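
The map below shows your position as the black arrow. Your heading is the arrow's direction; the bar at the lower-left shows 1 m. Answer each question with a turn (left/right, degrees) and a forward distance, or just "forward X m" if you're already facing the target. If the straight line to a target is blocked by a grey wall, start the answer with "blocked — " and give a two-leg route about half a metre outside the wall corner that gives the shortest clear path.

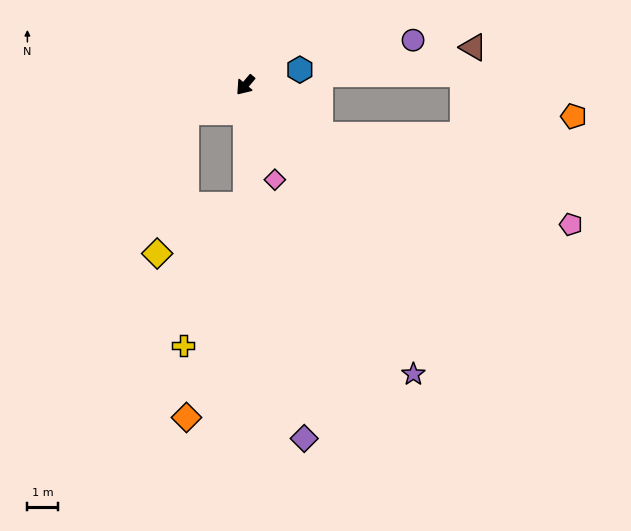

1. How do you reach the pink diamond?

turn left 58°, forward 3.2 m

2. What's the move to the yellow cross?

blocked — turn left 41°, forward 3.9 m, then turn right 25°, forward 5.0 m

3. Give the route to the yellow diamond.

blocked — turn right 25°, forward 2.1 m, then turn left 54°, forward 4.7 m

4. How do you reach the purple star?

turn left 70°, forward 10.9 m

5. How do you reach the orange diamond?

blocked — turn left 41°, forward 3.9 m, then turn right 16°, forward 7.2 m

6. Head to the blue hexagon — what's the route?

turn left 146°, forward 1.8 m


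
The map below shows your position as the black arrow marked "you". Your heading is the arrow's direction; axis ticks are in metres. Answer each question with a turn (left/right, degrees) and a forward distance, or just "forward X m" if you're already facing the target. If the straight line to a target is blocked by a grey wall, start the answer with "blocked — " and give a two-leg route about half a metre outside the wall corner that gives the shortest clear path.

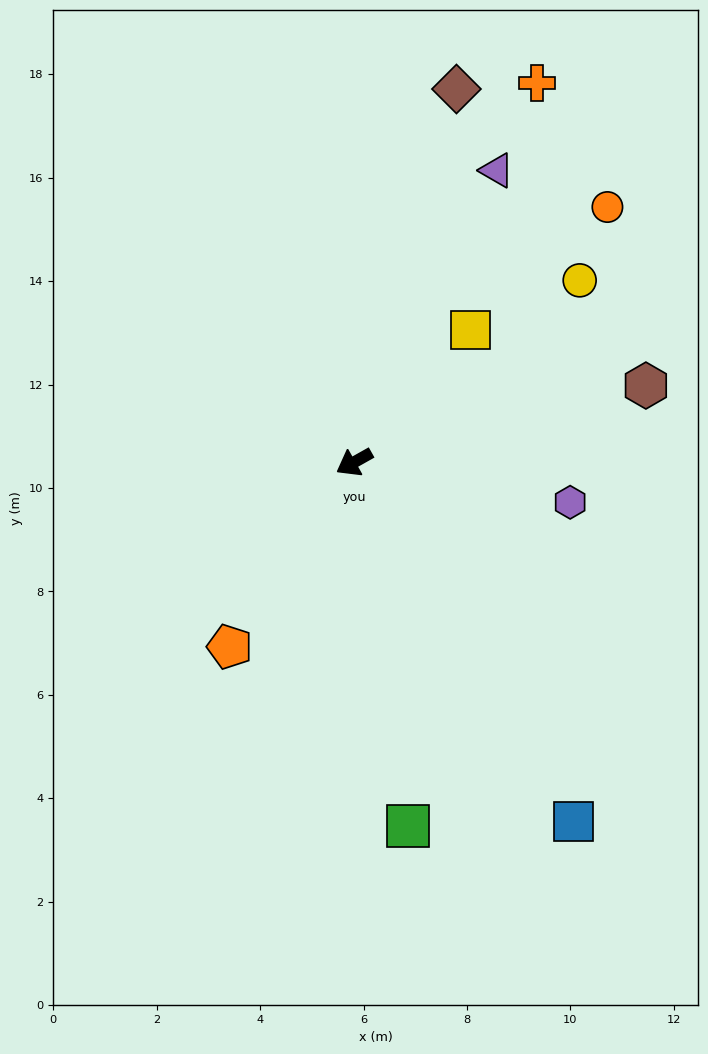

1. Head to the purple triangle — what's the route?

turn right 145°, forward 6.3 m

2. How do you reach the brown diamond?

turn right 135°, forward 7.5 m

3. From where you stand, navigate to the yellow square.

turn right 161°, forward 3.4 m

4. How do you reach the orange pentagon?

turn left 27°, forward 4.3 m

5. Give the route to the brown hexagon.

turn left 165°, forward 5.8 m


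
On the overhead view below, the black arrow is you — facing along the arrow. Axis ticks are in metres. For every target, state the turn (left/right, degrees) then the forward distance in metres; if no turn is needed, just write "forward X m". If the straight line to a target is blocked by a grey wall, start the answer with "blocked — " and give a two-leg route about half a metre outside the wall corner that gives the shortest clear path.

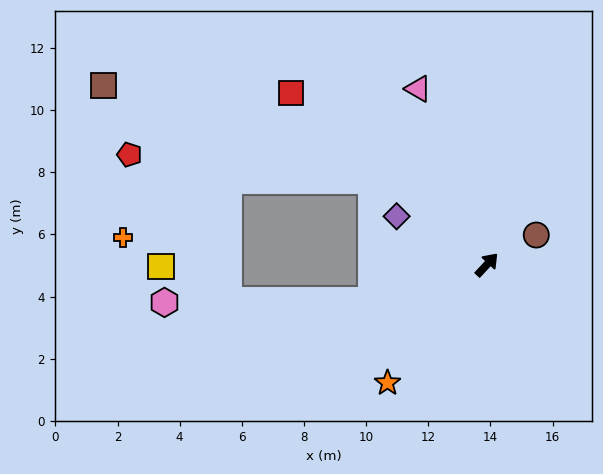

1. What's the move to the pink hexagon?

blocked — turn left 150°, forward 3.9 m, then turn right 16°, forward 6.7 m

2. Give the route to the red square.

turn left 92°, forward 8.4 m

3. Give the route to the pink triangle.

turn left 64°, forward 6.1 m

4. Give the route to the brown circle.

turn right 16°, forward 1.9 m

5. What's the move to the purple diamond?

turn left 105°, forward 3.3 m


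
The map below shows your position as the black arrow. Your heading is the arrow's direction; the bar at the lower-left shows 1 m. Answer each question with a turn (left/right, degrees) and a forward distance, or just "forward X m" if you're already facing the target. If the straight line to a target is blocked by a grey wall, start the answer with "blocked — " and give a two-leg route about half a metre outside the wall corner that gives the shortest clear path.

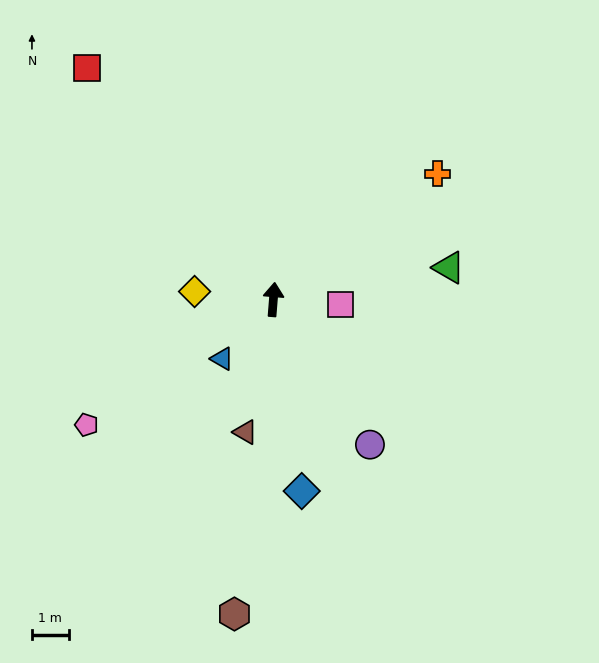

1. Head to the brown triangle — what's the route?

turn left 173°, forward 3.7 m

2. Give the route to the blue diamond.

turn right 167°, forward 5.3 m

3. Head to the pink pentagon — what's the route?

turn left 128°, forward 6.1 m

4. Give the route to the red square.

turn left 43°, forward 8.1 m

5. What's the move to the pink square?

turn right 90°, forward 1.8 m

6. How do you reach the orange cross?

turn right 48°, forward 5.6 m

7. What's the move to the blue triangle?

turn left 144°, forward 2.1 m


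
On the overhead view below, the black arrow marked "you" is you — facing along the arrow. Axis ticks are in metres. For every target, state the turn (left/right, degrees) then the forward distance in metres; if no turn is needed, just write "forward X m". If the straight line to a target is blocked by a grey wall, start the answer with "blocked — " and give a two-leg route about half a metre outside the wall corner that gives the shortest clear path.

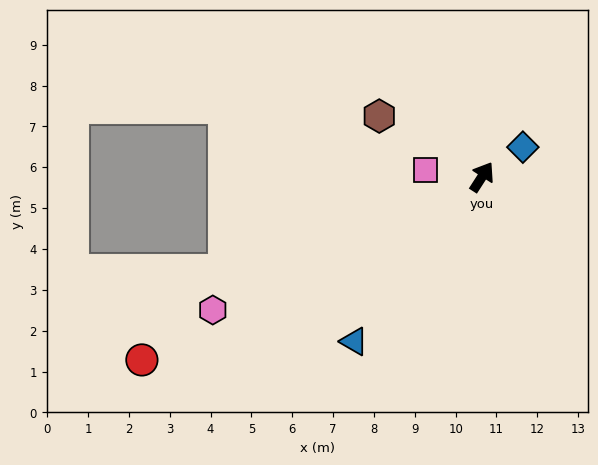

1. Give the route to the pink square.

turn left 116°, forward 1.4 m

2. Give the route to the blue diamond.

turn right 21°, forward 1.2 m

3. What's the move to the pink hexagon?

turn left 149°, forward 7.4 m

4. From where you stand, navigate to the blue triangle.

turn left 175°, forward 5.1 m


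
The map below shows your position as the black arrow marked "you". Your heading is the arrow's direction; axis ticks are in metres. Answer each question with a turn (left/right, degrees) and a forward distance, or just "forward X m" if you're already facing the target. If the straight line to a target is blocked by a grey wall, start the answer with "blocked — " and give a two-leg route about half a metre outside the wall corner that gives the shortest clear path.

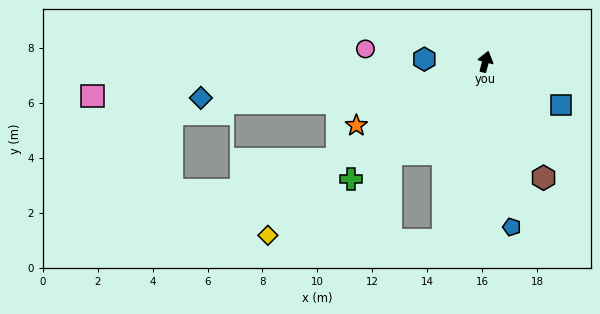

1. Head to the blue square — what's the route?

turn right 105°, forward 3.2 m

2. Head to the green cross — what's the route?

turn left 146°, forward 6.5 m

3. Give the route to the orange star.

turn left 131°, forward 5.2 m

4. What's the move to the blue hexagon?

turn left 103°, forward 2.2 m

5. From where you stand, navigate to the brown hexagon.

turn right 138°, forward 4.7 m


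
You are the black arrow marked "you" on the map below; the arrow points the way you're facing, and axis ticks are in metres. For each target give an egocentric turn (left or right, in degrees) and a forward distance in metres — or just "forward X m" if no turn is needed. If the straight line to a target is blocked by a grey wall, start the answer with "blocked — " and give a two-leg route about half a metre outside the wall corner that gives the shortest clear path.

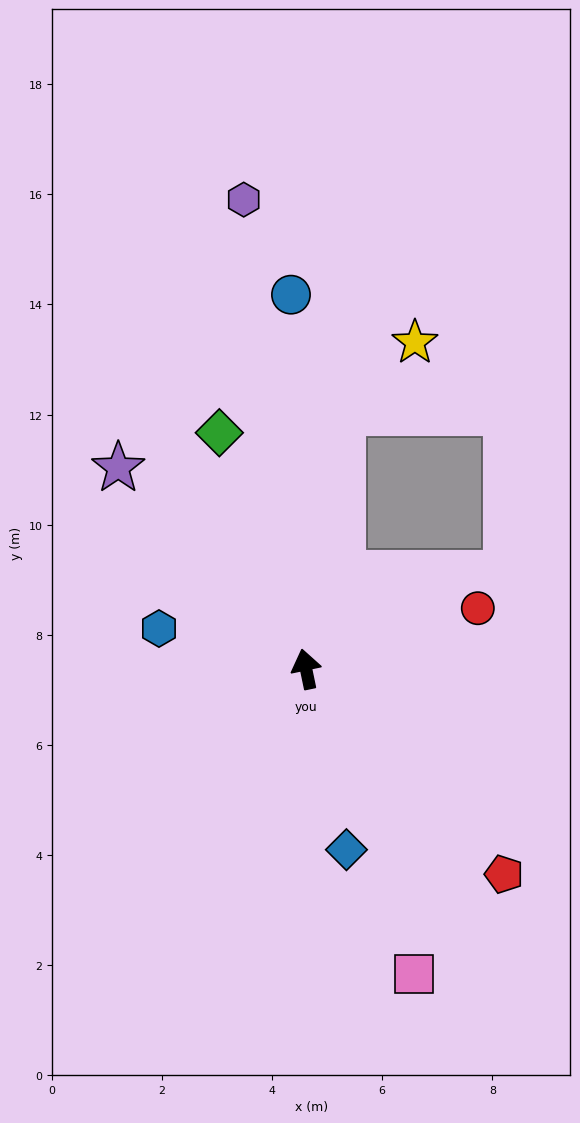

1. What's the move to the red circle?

turn right 82°, forward 3.3 m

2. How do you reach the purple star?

turn left 31°, forward 5.0 m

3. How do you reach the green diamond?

turn left 8°, forward 4.6 m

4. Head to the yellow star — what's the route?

blocked — turn right 20°, forward 4.7 m, then turn right 38°, forward 1.8 m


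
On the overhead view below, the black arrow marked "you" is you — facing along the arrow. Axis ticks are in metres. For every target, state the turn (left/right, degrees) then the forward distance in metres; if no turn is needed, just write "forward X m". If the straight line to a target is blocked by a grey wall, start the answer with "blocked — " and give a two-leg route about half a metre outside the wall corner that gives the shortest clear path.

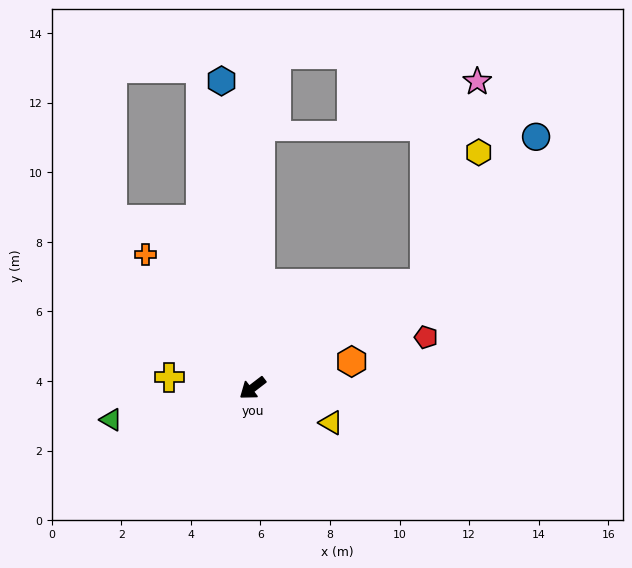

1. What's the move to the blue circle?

blocked — turn left 174°, forward 5.8 m, then turn left 21°, forward 5.3 m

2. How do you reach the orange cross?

turn right 89°, forward 4.9 m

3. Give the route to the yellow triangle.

turn left 119°, forward 2.5 m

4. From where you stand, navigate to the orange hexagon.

turn left 158°, forward 3.0 m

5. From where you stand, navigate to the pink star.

blocked — turn left 174°, forward 5.8 m, then turn left 44°, forward 6.0 m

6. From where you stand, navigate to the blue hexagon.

turn right 122°, forward 8.9 m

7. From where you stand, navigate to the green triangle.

turn right 25°, forward 4.2 m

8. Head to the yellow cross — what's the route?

turn right 45°, forward 2.4 m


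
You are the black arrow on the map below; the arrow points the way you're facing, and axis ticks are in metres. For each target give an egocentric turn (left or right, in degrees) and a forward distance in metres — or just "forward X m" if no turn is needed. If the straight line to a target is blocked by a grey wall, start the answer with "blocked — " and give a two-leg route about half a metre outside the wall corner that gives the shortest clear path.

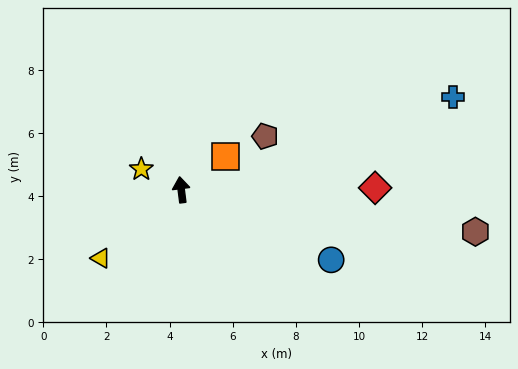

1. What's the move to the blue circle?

turn right 122°, forward 5.2 m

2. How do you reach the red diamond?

turn right 97°, forward 6.1 m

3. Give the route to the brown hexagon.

turn right 105°, forward 9.4 m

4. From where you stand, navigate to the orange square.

turn right 60°, forward 1.8 m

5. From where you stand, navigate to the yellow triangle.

turn left 123°, forward 3.3 m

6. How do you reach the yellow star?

turn left 56°, forward 1.4 m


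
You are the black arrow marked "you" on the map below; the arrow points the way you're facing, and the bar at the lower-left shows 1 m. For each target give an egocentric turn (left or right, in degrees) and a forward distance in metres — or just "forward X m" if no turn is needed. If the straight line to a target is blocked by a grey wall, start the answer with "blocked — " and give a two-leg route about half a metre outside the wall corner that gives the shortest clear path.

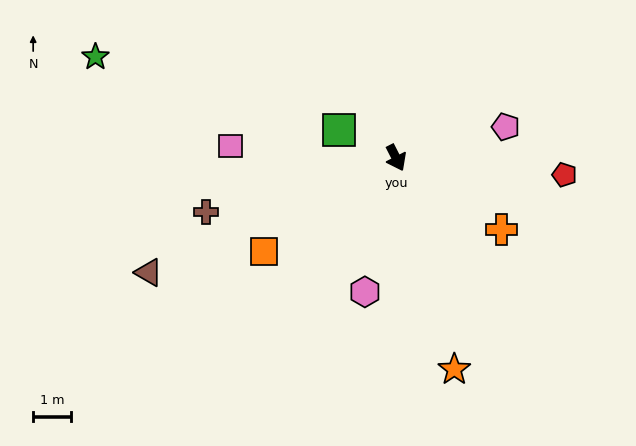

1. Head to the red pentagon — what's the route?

turn left 57°, forward 4.4 m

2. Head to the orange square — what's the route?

turn right 82°, forward 4.2 m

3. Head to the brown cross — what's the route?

turn right 101°, forward 5.2 m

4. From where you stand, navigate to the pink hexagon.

turn right 40°, forward 3.6 m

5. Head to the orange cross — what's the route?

turn left 29°, forward 3.3 m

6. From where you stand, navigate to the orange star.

turn right 12°, forward 5.7 m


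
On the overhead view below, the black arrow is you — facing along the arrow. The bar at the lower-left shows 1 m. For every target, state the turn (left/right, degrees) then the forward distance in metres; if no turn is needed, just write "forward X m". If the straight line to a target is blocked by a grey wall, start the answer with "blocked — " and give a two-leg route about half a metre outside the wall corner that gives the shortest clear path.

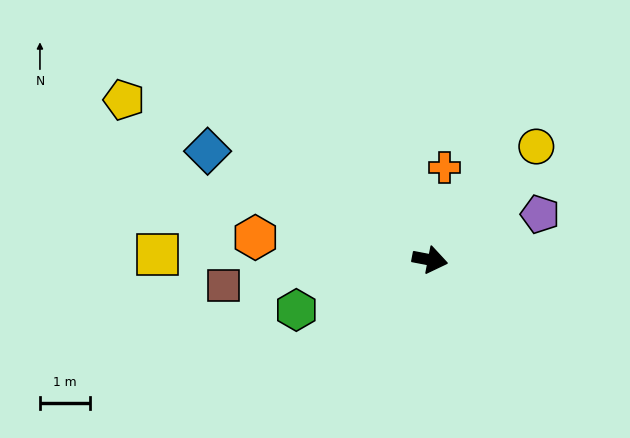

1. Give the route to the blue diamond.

turn left 165°, forward 4.9 m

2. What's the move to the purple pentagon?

turn left 33°, forward 2.4 m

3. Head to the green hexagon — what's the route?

turn right 149°, forward 2.8 m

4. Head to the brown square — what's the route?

turn right 162°, forward 4.1 m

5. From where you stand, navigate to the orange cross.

turn left 92°, forward 1.9 m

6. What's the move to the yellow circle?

turn left 58°, forward 3.1 m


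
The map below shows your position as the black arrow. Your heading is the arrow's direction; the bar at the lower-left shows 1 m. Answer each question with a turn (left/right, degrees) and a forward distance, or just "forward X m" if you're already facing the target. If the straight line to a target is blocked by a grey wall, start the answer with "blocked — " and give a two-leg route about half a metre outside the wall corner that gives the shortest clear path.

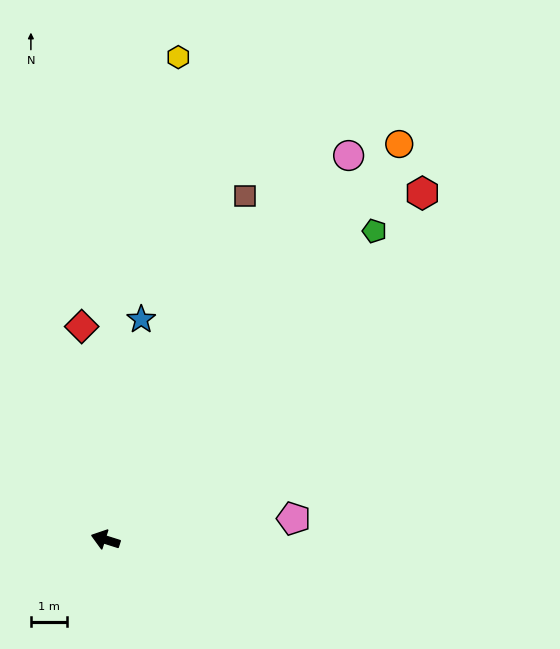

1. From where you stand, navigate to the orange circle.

turn right 109°, forward 13.6 m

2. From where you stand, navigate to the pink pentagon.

turn right 156°, forward 5.2 m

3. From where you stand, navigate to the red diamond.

turn right 66°, forward 5.9 m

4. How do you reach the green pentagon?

turn right 113°, forward 11.3 m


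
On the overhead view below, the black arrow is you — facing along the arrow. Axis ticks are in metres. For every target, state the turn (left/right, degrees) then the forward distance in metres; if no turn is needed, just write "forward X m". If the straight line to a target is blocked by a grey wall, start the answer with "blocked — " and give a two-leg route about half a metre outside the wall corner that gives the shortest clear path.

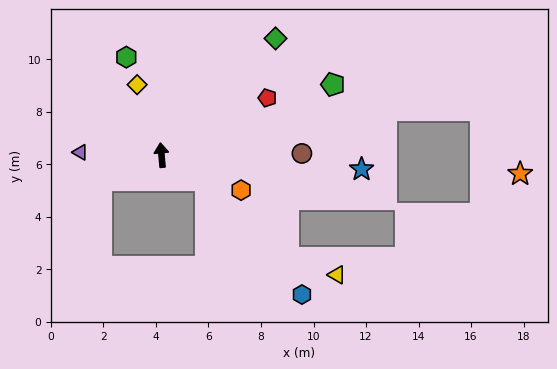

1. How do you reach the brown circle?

turn right 95°, forward 5.3 m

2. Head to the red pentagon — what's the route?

turn right 67°, forward 4.6 m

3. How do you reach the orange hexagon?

turn right 119°, forward 3.3 m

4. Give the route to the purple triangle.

turn left 83°, forward 3.1 m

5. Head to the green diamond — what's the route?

turn right 50°, forward 6.2 m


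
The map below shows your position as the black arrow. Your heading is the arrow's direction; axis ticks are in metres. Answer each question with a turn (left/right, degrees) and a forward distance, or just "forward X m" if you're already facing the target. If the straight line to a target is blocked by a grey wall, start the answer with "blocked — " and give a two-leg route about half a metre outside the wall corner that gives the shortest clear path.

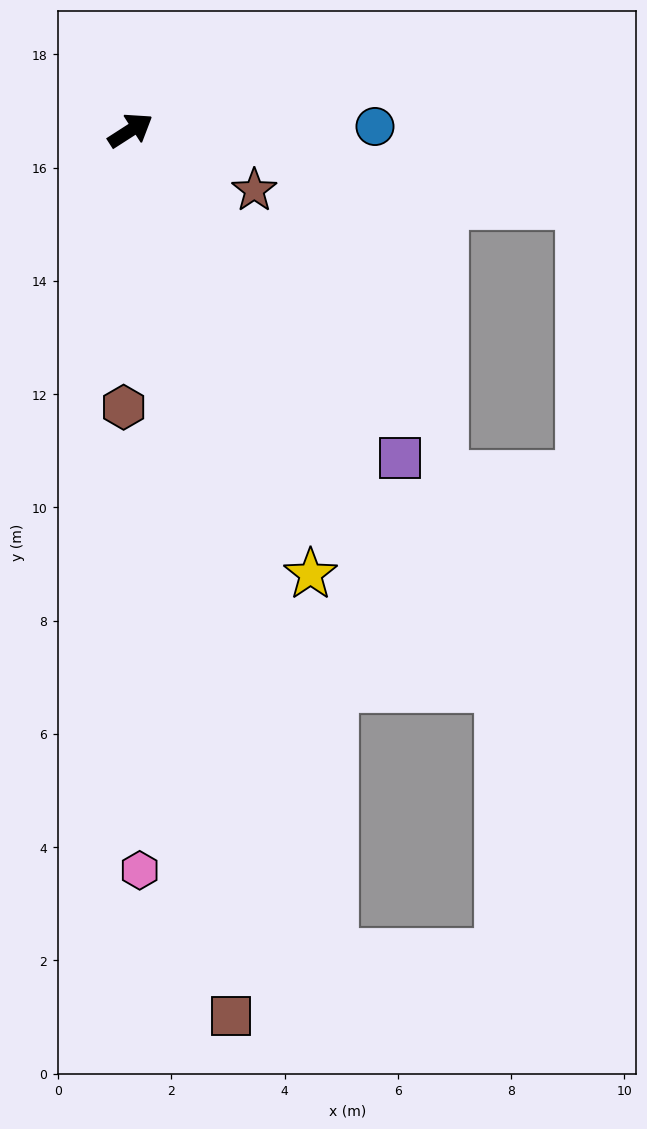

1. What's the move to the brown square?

turn right 116°, forward 15.7 m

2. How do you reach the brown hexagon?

turn right 124°, forward 4.9 m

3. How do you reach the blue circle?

turn right 32°, forward 4.3 m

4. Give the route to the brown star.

turn right 59°, forward 2.4 m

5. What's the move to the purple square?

turn right 83°, forward 7.5 m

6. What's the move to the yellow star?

turn right 101°, forward 8.5 m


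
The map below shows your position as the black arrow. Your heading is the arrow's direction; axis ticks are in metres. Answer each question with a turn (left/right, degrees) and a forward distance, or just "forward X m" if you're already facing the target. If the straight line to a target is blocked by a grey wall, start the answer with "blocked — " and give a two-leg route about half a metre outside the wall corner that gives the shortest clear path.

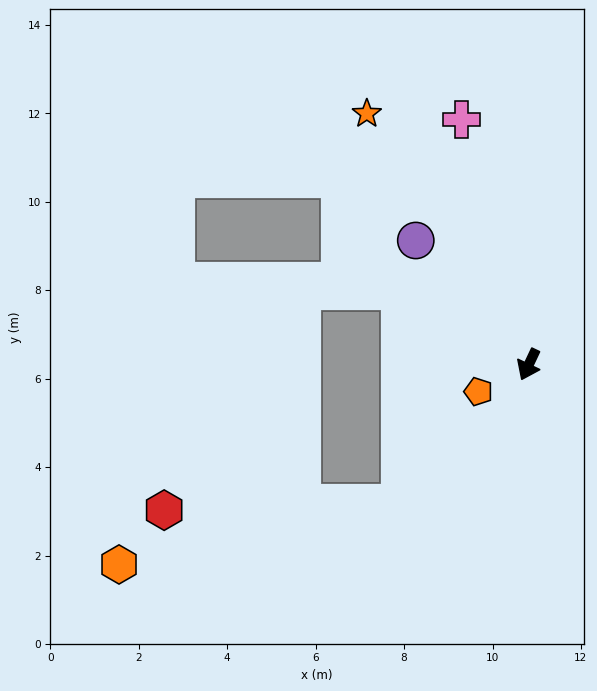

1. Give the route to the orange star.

turn right 122°, forward 6.8 m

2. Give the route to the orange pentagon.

turn right 37°, forward 1.3 m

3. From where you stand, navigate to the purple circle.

turn right 112°, forward 3.8 m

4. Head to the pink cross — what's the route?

turn right 139°, forward 5.7 m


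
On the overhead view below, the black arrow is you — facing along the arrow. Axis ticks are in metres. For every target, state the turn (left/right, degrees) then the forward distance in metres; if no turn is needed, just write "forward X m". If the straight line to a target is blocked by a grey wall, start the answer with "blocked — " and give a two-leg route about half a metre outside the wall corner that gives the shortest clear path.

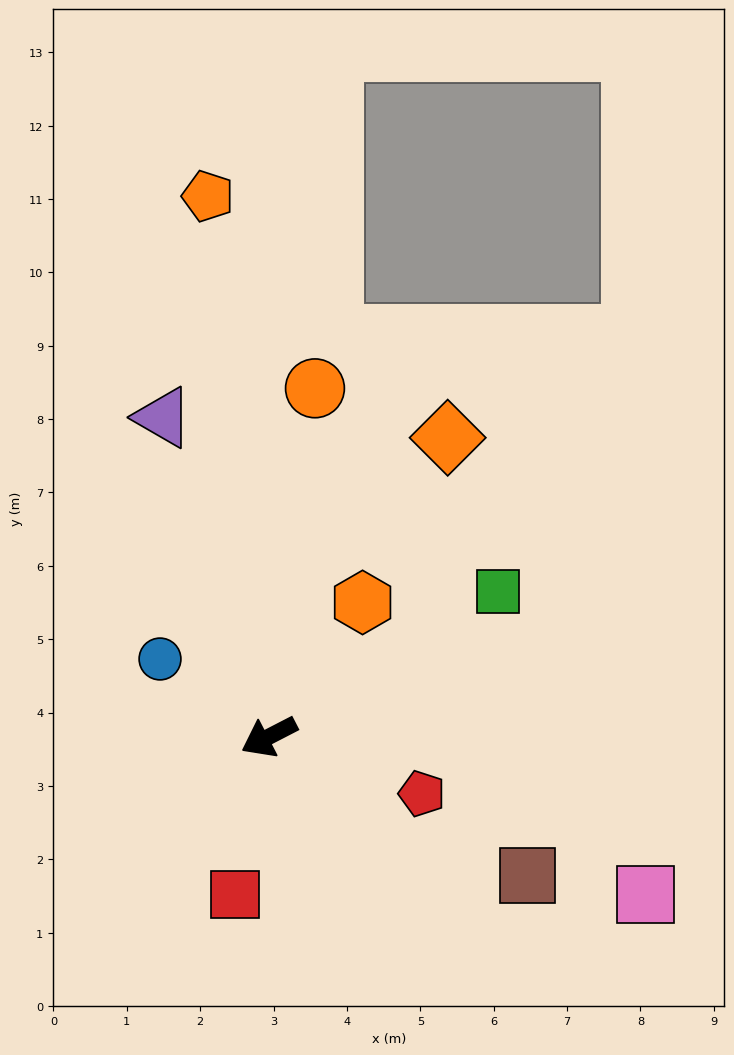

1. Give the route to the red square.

turn left 51°, forward 2.2 m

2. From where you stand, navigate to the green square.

turn right 175°, forward 3.7 m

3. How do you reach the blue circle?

turn right 63°, forward 1.8 m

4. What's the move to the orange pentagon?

turn right 111°, forward 7.4 m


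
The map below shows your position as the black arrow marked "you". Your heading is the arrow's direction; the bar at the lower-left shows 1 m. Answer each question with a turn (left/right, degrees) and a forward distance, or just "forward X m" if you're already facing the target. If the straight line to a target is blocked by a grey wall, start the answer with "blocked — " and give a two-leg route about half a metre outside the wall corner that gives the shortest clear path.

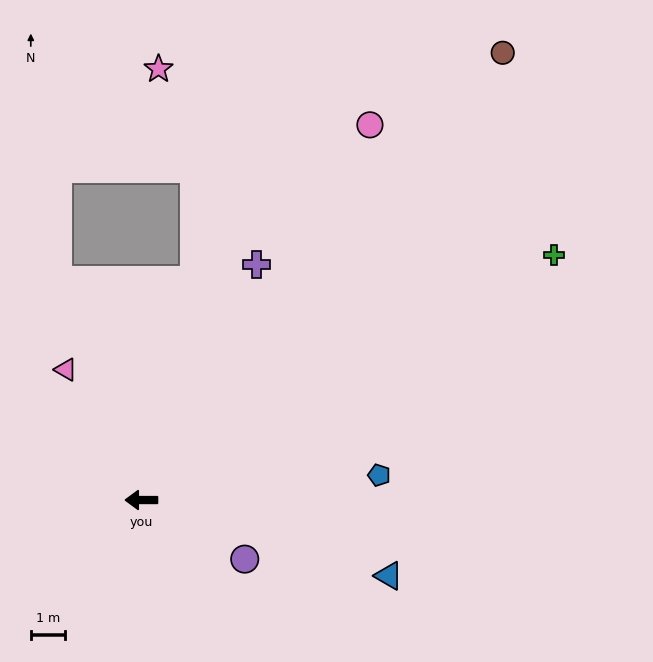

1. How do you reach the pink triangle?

turn right 60°, forward 4.4 m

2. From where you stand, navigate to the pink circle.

turn right 121°, forward 12.7 m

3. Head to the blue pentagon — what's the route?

turn right 174°, forward 6.9 m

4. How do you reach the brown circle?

turn right 129°, forward 16.7 m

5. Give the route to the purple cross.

turn right 116°, forward 7.6 m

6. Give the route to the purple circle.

turn left 150°, forward 3.5 m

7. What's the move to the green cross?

turn right 149°, forward 13.9 m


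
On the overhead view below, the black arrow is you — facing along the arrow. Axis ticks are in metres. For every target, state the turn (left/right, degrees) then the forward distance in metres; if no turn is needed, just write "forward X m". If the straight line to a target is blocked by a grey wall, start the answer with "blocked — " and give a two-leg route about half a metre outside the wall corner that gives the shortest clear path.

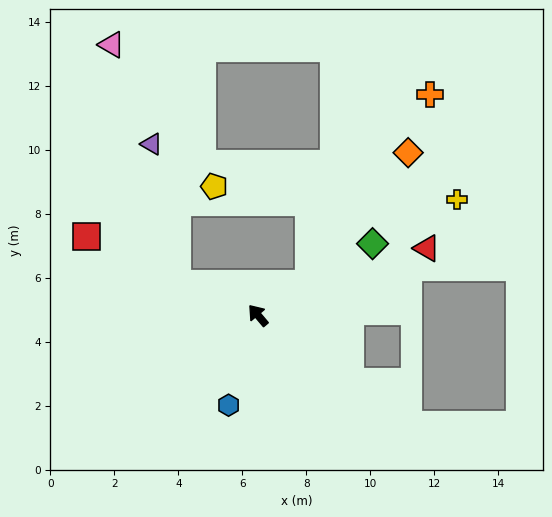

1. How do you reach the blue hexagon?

turn left 122°, forward 3.0 m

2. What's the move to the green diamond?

turn right 98°, forward 4.2 m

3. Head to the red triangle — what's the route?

turn right 109°, forward 5.7 m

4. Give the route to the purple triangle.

blocked — turn left 28°, forward 2.7 m, then turn right 58°, forward 4.4 m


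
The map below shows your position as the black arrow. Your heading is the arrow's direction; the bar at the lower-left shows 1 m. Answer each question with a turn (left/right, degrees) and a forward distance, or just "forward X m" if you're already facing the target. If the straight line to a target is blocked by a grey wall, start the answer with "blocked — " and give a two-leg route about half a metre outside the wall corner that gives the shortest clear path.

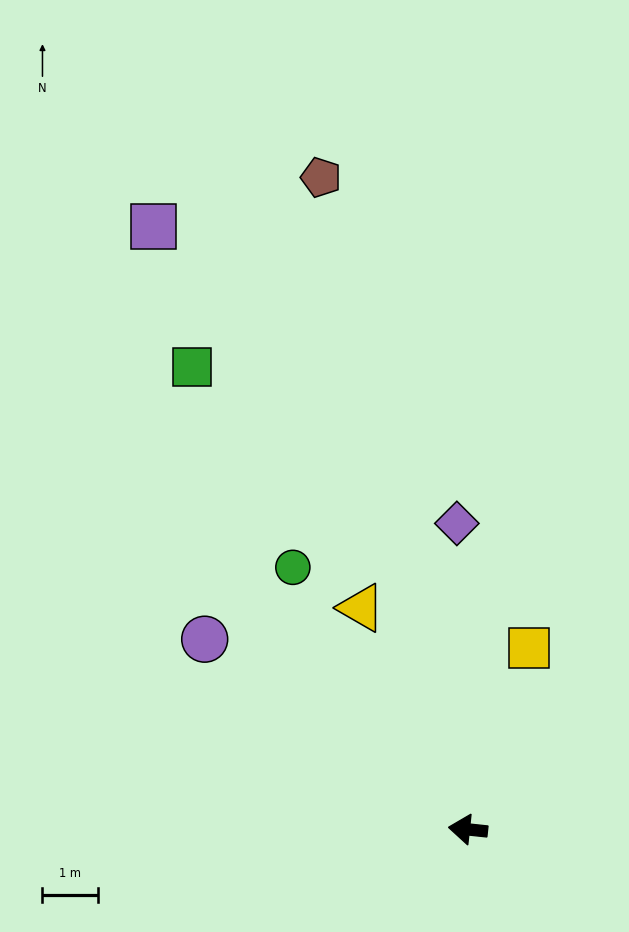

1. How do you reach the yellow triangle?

turn right 58°, forward 4.4 m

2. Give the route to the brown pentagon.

turn right 71°, forward 12.1 m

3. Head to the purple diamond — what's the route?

turn right 82°, forward 5.5 m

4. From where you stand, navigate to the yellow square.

turn right 102°, forward 3.5 m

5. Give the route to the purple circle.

turn right 30°, forward 5.9 m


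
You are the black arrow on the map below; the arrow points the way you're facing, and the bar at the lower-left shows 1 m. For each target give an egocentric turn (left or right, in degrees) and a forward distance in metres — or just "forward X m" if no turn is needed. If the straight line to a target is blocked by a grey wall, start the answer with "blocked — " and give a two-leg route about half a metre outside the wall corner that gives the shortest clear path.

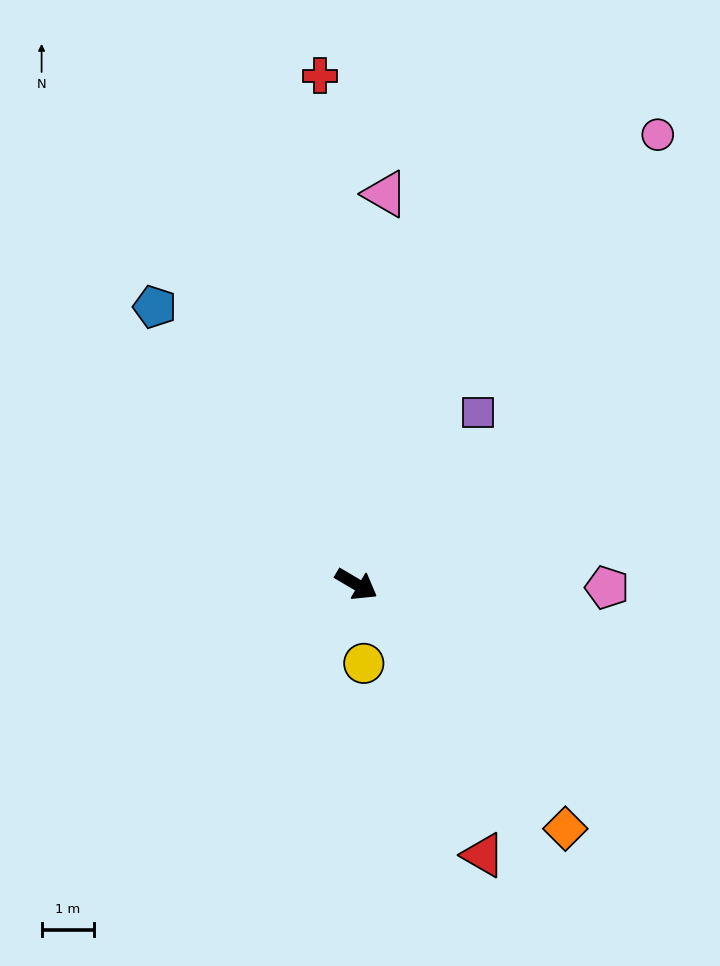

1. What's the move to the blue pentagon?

turn left 157°, forward 6.6 m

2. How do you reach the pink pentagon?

turn left 30°, forward 4.8 m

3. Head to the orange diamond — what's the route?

turn right 19°, forward 6.2 m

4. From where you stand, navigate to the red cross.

turn left 125°, forward 9.8 m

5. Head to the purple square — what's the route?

turn left 85°, forward 4.0 m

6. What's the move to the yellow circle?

turn right 54°, forward 1.5 m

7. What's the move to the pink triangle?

turn left 116°, forward 7.5 m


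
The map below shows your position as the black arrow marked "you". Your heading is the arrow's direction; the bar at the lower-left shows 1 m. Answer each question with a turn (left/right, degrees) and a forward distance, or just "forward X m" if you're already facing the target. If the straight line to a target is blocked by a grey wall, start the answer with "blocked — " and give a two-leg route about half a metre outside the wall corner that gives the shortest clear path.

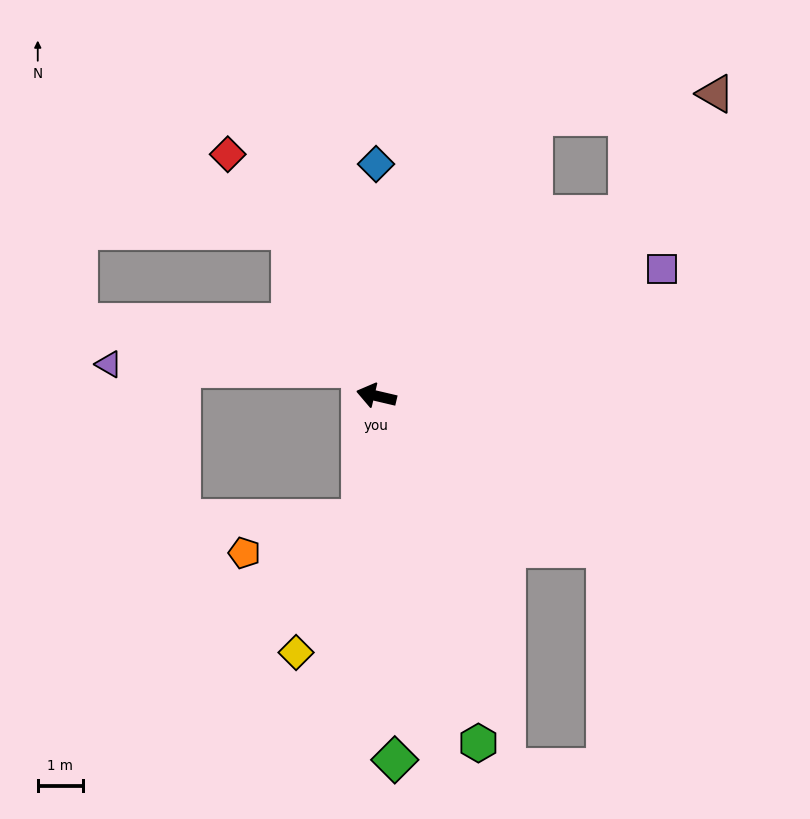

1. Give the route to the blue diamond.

turn right 77°, forward 5.2 m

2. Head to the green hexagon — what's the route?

turn left 120°, forward 8.1 m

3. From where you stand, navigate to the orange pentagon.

blocked — turn left 96°, forward 2.8 m, then turn right 66°, forward 2.7 m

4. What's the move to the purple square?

turn right 143°, forward 7.0 m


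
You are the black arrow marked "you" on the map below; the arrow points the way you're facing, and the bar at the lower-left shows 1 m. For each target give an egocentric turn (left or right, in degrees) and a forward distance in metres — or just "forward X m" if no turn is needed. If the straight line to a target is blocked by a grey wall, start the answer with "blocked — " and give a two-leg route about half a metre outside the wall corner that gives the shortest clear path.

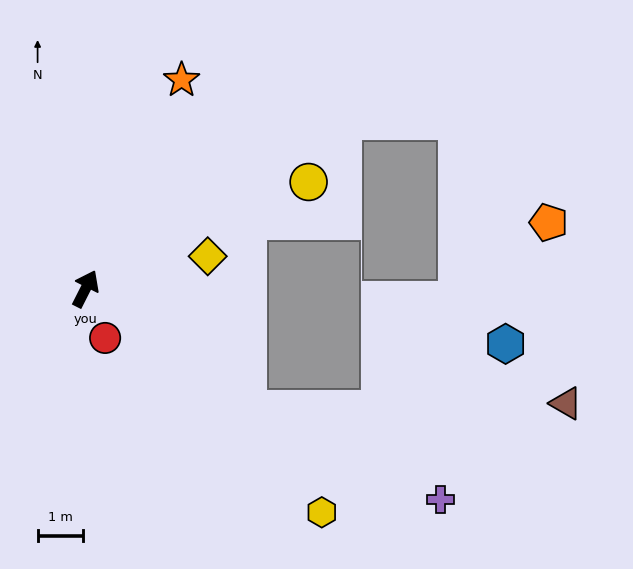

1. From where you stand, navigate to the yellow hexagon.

turn right 107°, forward 7.2 m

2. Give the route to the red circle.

turn right 132°, forward 1.2 m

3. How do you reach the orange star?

turn left 2°, forward 5.1 m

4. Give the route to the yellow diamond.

turn right 48°, forward 2.8 m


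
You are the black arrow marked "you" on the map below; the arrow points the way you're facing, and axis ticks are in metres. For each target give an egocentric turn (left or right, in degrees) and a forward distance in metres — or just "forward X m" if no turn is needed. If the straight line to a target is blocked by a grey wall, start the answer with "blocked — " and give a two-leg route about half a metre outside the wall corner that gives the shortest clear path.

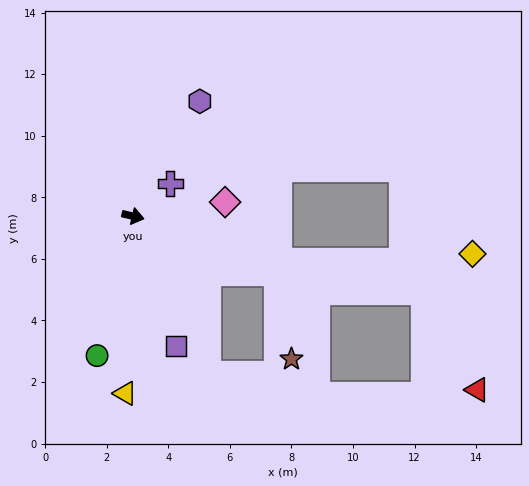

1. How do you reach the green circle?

turn right 91°, forward 4.7 m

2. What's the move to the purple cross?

turn left 55°, forward 1.6 m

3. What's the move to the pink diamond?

turn left 22°, forward 3.0 m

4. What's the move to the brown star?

blocked — turn right 8°, forward 5.0 m, then turn right 59°, forward 2.8 m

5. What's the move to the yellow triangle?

turn right 79°, forward 5.8 m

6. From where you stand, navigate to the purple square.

turn right 58°, forward 4.5 m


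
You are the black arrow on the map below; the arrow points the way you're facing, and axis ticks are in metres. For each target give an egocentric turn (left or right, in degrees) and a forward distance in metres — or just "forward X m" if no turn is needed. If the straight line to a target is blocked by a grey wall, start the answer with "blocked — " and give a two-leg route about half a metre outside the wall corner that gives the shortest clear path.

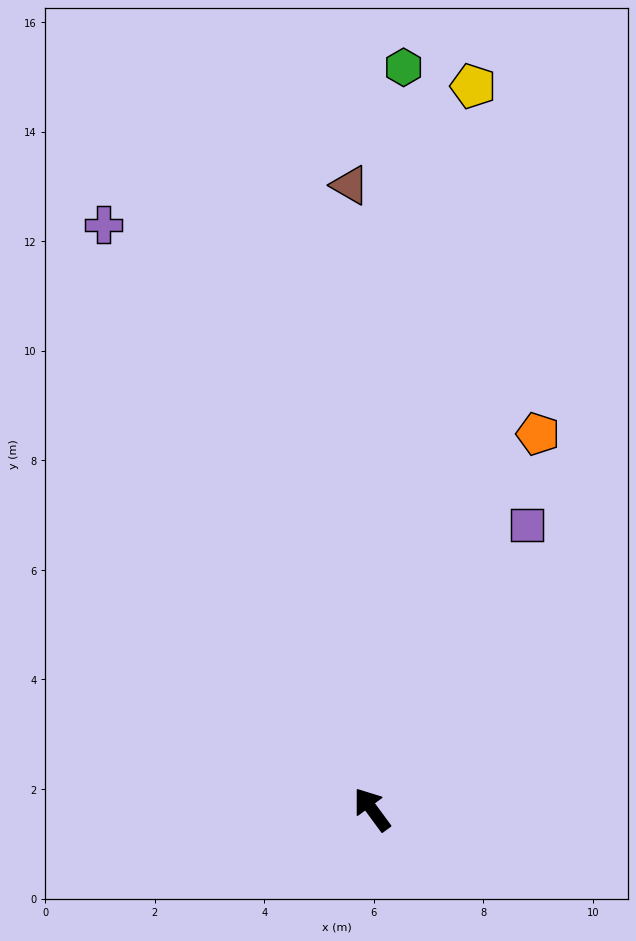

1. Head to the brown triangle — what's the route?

turn right 34°, forward 11.4 m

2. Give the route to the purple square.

turn right 65°, forward 5.9 m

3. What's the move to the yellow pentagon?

turn right 44°, forward 13.3 m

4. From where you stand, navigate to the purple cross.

turn right 12°, forward 11.7 m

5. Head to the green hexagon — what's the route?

turn right 39°, forward 13.6 m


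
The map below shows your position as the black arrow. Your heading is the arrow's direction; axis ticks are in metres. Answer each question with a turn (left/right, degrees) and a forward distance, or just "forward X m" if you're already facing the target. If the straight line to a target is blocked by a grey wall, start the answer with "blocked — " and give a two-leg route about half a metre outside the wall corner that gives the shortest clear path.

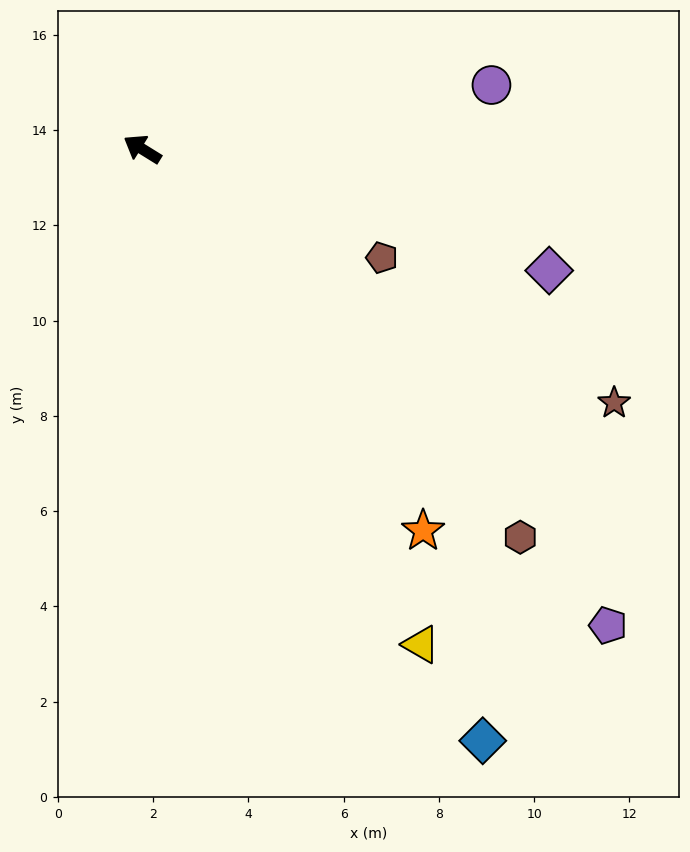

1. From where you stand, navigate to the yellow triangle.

turn left 151°, forward 11.9 m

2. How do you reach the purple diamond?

turn right 165°, forward 8.9 m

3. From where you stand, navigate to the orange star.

turn left 158°, forward 9.9 m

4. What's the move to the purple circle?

turn right 138°, forward 7.5 m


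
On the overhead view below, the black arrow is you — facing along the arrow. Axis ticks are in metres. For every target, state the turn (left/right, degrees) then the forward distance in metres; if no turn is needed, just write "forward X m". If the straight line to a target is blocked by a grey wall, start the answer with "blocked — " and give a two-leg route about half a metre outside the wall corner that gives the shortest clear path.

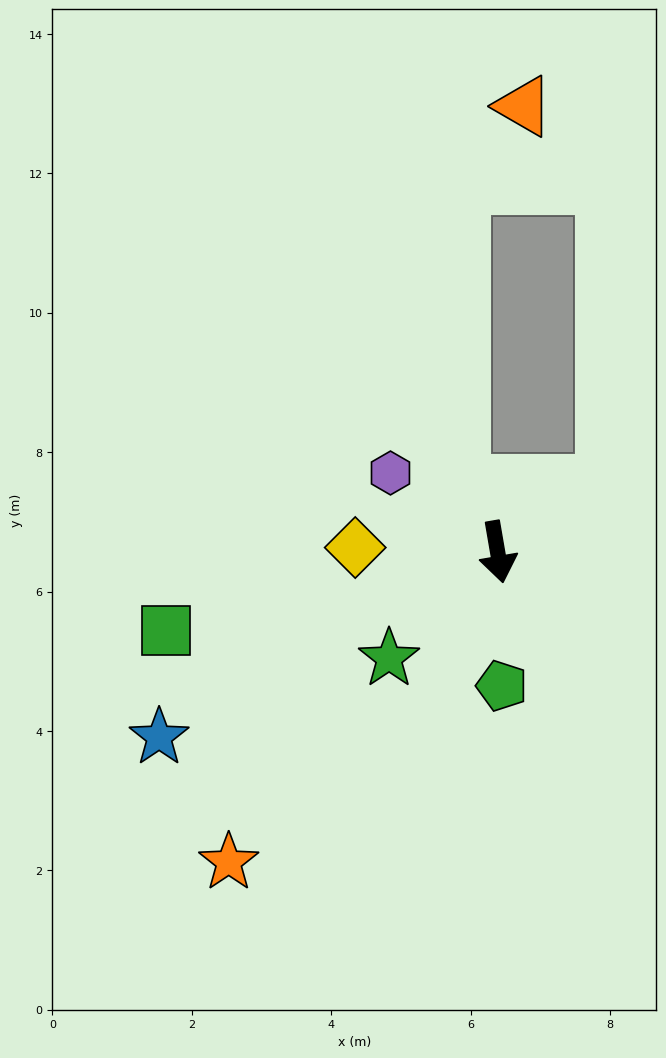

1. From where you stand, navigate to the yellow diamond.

turn right 102°, forward 2.0 m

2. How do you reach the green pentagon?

turn right 8°, forward 1.9 m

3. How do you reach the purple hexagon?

turn right 136°, forward 1.9 m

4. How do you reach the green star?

turn right 55°, forward 2.2 m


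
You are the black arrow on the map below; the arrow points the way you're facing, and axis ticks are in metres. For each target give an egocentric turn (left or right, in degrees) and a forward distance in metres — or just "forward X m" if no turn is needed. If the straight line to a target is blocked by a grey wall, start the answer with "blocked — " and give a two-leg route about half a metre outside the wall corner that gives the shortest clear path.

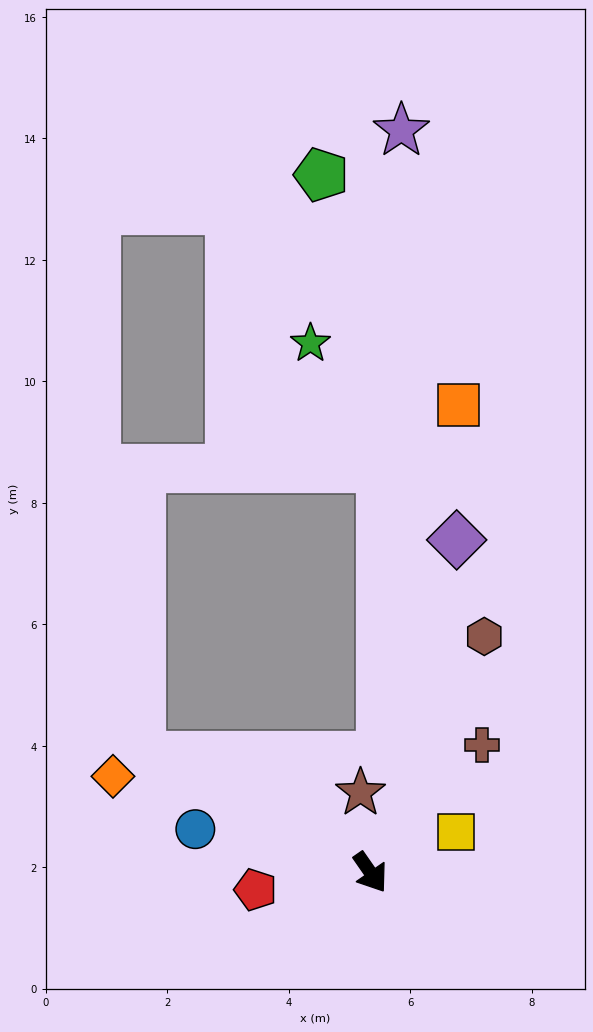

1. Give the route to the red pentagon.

turn right 116°, forward 1.9 m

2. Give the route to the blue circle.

turn right 139°, forward 3.0 m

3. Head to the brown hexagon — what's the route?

turn left 119°, forward 4.3 m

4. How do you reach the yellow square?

turn left 81°, forward 1.6 m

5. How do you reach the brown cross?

turn left 104°, forward 2.8 m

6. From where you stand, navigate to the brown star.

turn left 152°, forward 1.3 m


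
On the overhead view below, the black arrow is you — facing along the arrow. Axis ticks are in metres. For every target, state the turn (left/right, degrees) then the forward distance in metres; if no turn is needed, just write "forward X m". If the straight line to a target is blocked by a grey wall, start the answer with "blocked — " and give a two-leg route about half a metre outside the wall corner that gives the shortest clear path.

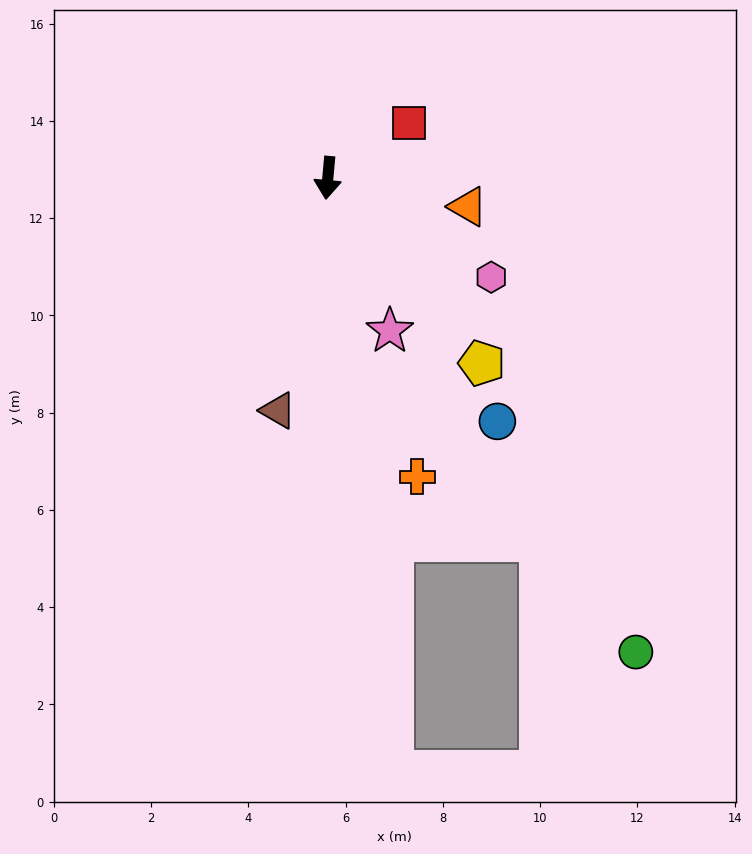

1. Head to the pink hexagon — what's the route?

turn left 64°, forward 3.9 m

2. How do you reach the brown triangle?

turn right 7°, forward 4.9 m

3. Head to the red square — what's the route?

turn left 129°, forward 2.0 m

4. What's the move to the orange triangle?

turn left 84°, forward 2.9 m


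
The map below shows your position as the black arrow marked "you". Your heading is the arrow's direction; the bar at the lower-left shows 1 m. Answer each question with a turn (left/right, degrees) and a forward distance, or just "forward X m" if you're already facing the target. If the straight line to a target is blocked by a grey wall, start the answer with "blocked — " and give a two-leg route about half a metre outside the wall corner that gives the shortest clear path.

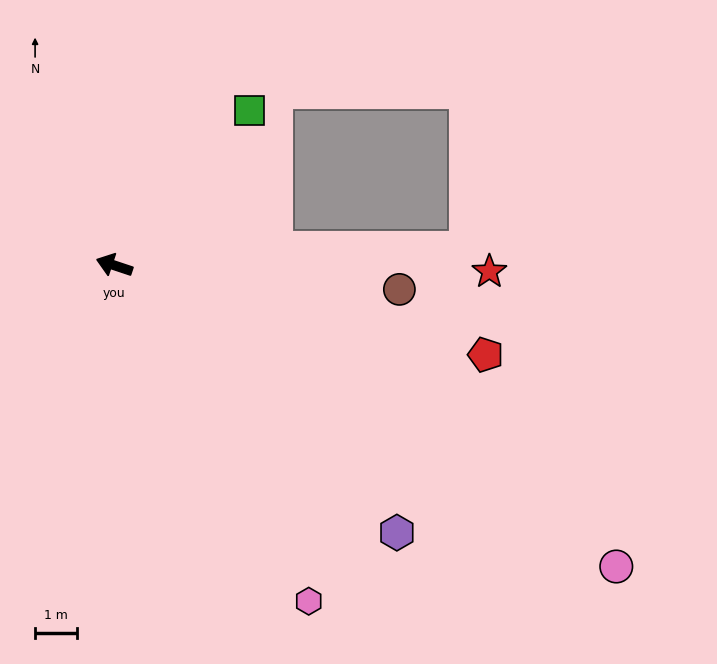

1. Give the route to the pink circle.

turn left 167°, forward 14.0 m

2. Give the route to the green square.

turn right 113°, forward 4.9 m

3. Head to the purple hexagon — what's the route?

turn left 155°, forward 9.3 m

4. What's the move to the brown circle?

turn right 166°, forward 6.8 m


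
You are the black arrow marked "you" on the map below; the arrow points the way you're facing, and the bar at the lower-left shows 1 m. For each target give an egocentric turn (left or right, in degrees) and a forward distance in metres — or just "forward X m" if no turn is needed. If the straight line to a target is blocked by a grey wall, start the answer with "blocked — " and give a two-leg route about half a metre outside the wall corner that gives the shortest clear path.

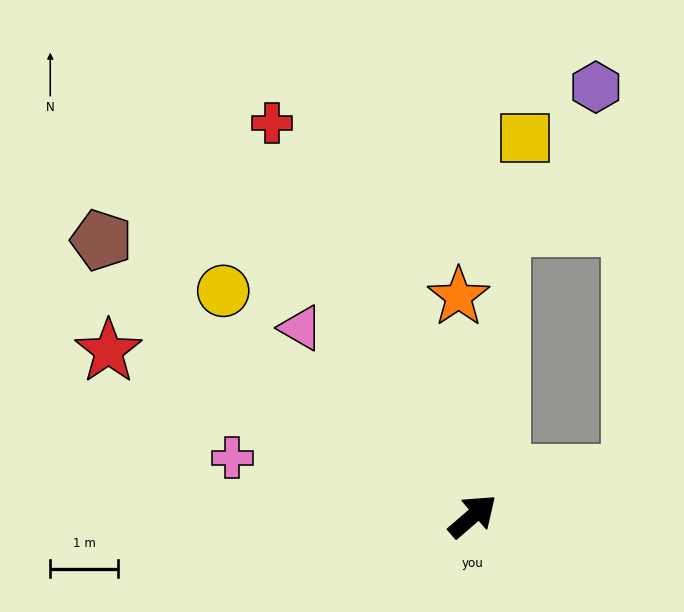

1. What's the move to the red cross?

turn left 76°, forward 6.5 m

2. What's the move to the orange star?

turn left 53°, forward 3.2 m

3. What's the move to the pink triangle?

turn left 92°, forward 3.7 m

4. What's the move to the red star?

turn left 115°, forward 5.9 m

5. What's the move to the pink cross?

turn left 126°, forward 3.6 m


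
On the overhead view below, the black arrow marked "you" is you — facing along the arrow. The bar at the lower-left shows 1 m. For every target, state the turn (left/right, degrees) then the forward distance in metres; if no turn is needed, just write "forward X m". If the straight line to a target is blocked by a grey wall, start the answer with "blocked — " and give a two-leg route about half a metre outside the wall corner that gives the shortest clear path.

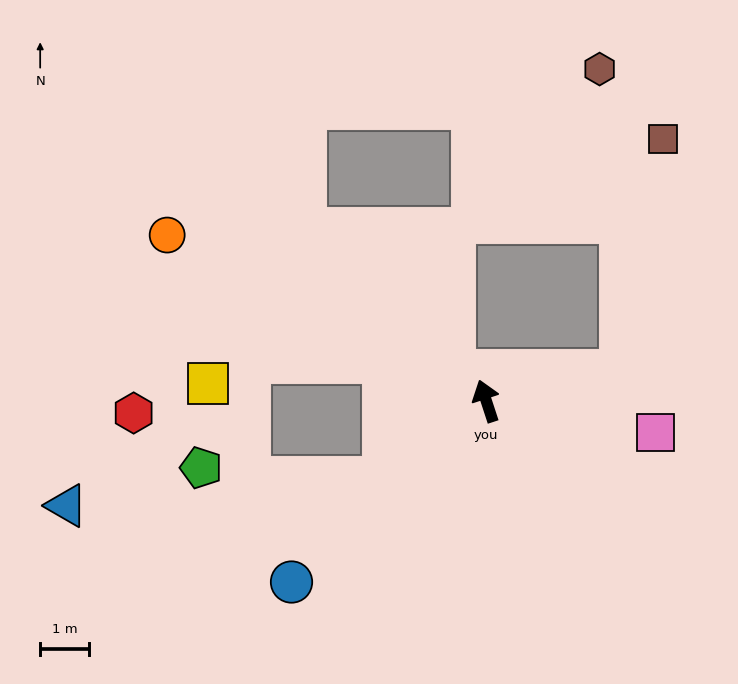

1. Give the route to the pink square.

turn right 119°, forward 3.5 m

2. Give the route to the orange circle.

turn left 44°, forward 7.3 m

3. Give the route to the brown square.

blocked — turn right 95°, forward 2.8 m, then turn left 66°, forward 4.8 m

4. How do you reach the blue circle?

turn left 115°, forward 5.4 m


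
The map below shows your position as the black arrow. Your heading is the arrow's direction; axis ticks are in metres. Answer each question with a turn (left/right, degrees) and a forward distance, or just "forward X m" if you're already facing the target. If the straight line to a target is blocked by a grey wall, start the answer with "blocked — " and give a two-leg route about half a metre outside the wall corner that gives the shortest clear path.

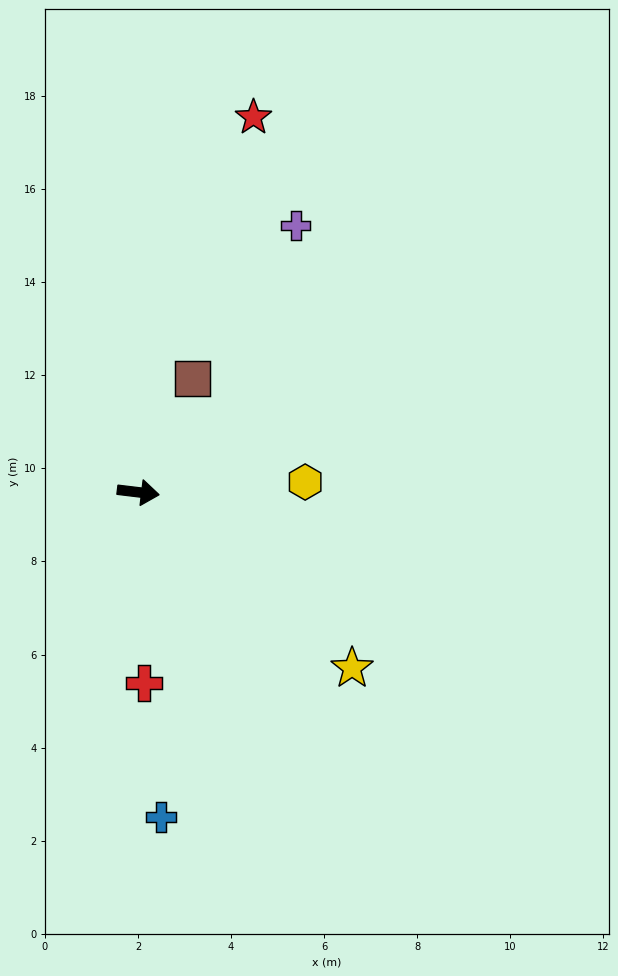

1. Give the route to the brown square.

turn left 71°, forward 2.7 m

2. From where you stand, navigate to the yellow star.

turn right 33°, forward 6.0 m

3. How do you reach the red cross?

turn right 81°, forward 4.1 m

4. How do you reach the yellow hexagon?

turn left 10°, forward 3.6 m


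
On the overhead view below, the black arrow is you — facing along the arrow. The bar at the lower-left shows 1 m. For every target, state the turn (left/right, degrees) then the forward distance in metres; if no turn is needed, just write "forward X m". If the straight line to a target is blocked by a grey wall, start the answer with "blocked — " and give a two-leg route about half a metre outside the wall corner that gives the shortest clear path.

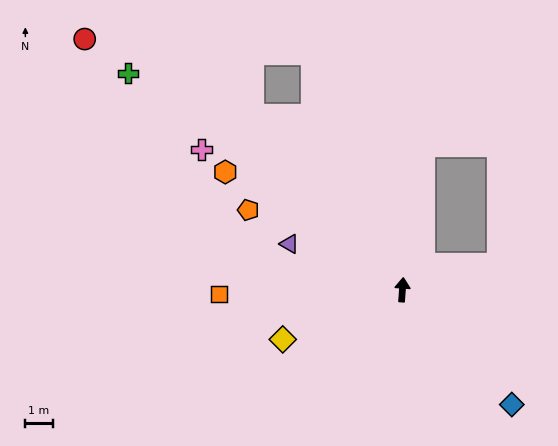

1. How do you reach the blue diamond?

turn right 132°, forward 5.8 m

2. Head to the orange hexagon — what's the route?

turn left 61°, forward 7.7 m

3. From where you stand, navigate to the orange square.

turn left 95°, forward 6.7 m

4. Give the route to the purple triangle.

turn left 72°, forward 4.4 m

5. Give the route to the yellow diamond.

turn left 117°, forward 4.7 m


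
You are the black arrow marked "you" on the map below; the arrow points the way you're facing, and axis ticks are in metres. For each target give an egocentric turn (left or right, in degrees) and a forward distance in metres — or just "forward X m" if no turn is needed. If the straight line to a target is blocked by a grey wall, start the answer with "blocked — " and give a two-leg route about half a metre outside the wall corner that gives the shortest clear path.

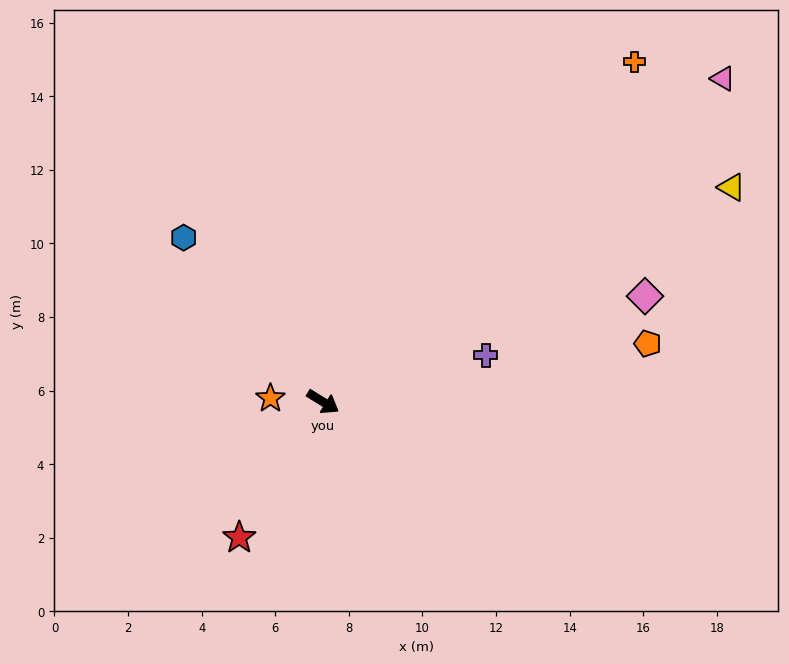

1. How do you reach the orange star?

turn right 152°, forward 1.4 m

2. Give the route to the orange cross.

turn left 79°, forward 12.5 m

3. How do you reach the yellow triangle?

turn left 59°, forward 12.5 m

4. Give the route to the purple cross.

turn left 48°, forward 4.6 m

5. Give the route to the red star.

turn right 90°, forward 4.3 m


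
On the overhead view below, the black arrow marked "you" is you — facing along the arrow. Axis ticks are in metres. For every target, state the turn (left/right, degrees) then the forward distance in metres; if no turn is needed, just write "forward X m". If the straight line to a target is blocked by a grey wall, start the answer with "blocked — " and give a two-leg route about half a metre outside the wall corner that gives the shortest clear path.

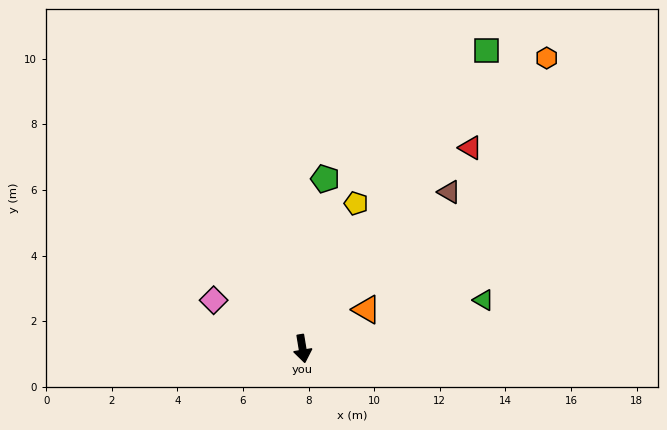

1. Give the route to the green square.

turn left 139°, forward 10.7 m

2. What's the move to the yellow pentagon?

turn left 150°, forward 4.7 m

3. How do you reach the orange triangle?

turn left 112°, forward 2.3 m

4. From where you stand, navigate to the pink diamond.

turn right 128°, forward 3.1 m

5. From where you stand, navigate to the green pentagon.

turn left 163°, forward 5.2 m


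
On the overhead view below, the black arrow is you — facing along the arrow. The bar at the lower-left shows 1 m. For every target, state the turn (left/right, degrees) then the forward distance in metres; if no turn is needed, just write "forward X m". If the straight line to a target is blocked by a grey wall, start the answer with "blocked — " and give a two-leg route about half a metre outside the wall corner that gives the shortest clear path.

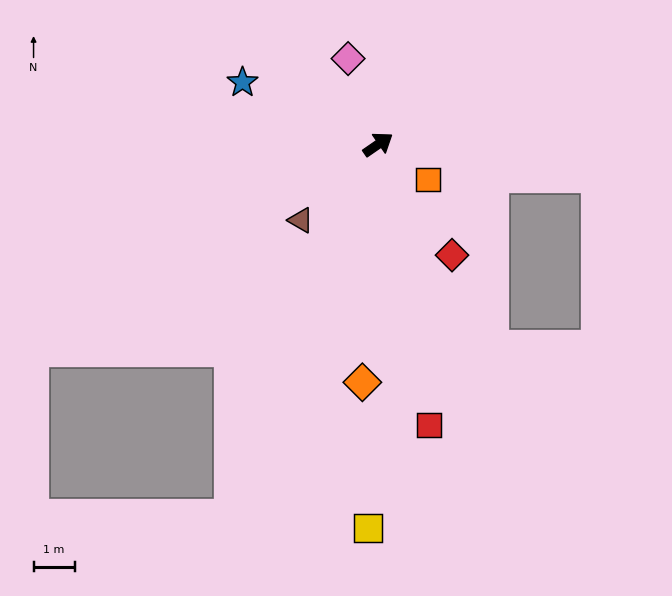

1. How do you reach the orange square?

turn right 70°, forward 1.5 m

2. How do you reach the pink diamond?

turn left 75°, forward 2.2 m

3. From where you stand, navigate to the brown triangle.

turn right 170°, forward 2.6 m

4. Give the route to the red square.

turn right 114°, forward 7.0 m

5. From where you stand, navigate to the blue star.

turn left 121°, forward 3.6 m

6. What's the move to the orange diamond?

turn right 128°, forward 5.8 m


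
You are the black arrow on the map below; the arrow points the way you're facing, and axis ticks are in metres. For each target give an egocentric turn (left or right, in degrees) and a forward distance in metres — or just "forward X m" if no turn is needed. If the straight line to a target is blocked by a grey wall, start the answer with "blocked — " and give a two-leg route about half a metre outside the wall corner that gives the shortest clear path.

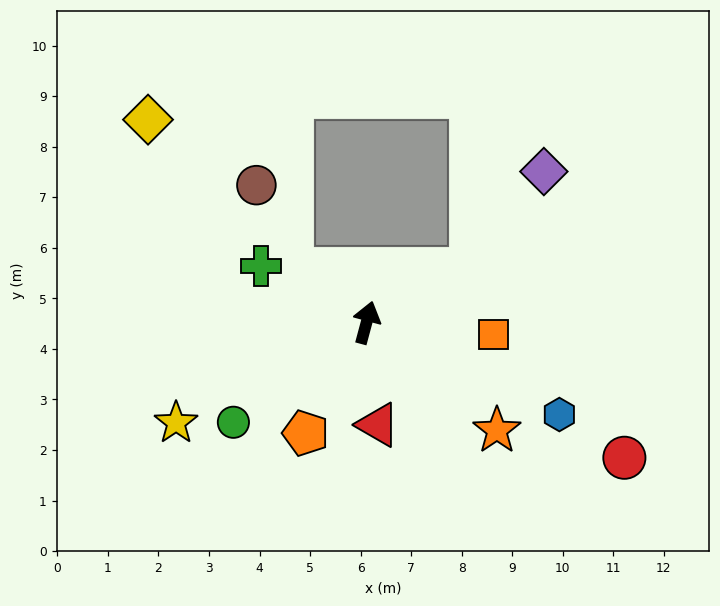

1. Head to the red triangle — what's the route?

turn right 159°, forward 2.0 m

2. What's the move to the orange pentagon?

turn left 166°, forward 2.5 m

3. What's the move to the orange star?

turn right 115°, forward 3.3 m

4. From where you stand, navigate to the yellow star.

turn left 133°, forward 4.3 m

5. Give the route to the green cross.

turn left 77°, forward 2.4 m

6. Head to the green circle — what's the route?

turn left 142°, forward 3.3 m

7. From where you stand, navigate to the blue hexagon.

turn right 100°, forward 4.2 m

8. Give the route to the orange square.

turn right 80°, forward 2.5 m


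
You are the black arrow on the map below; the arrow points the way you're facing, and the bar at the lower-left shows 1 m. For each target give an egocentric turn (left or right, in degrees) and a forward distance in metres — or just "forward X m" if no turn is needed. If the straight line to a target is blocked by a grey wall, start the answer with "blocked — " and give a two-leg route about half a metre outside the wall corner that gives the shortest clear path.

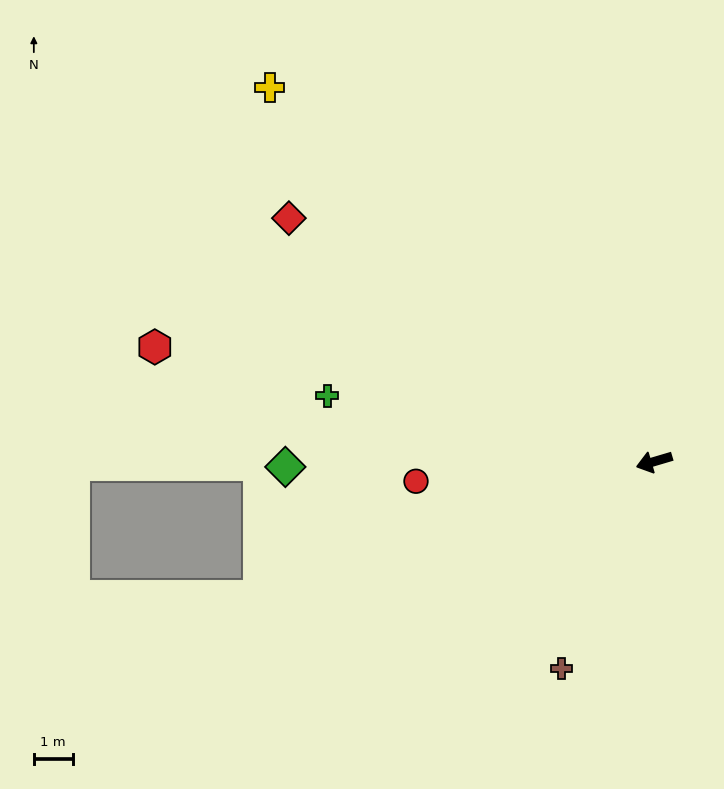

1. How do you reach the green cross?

turn right 28°, forward 8.6 m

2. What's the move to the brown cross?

turn left 49°, forward 5.8 m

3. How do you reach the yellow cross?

turn right 61°, forward 13.8 m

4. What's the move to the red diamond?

turn right 50°, forward 11.3 m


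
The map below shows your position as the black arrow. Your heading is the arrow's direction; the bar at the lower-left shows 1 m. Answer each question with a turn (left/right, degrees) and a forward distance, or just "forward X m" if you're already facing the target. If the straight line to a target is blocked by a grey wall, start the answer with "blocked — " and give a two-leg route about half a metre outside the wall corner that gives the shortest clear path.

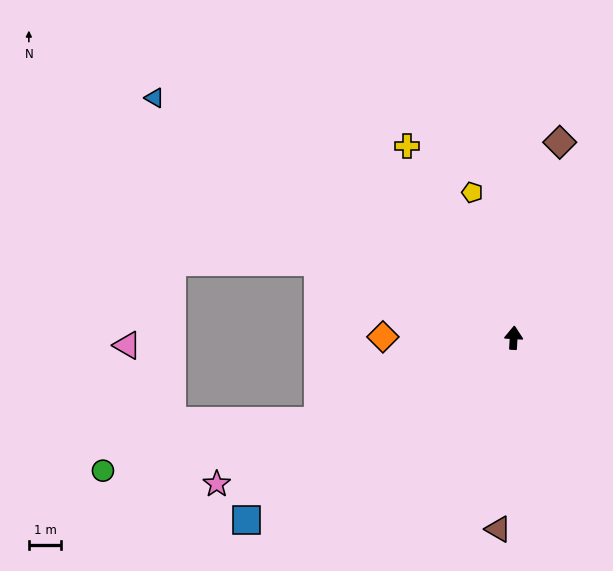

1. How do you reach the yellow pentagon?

turn left 19°, forward 4.7 m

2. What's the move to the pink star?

turn left 120°, forward 10.2 m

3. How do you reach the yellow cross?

turn left 32°, forward 6.8 m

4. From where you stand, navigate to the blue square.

turn left 128°, forward 10.0 m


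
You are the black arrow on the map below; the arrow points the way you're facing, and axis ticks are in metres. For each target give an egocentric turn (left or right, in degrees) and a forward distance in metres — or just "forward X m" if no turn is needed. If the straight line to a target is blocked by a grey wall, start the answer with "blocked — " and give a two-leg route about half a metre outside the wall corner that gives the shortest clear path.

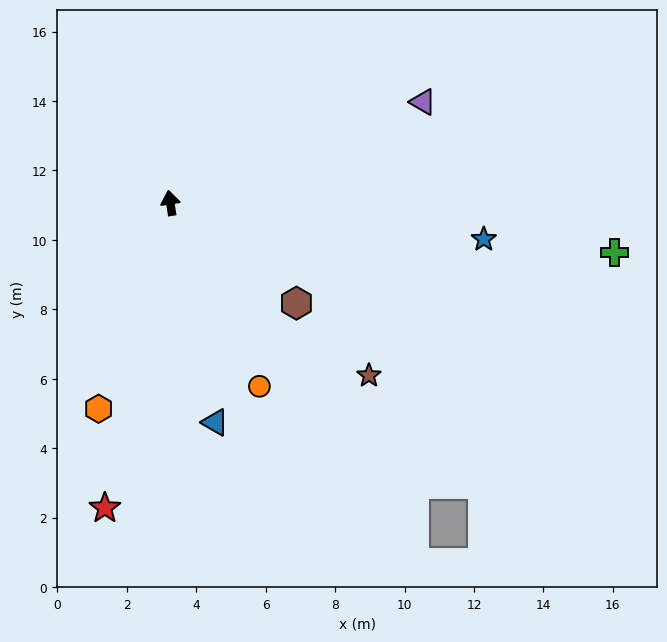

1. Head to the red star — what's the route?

turn left 159°, forward 9.0 m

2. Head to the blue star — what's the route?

turn right 105°, forward 9.1 m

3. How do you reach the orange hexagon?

turn left 152°, forward 6.3 m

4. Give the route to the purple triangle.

turn right 77°, forward 7.8 m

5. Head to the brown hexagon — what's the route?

turn right 137°, forward 4.6 m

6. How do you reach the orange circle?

turn right 163°, forward 5.9 m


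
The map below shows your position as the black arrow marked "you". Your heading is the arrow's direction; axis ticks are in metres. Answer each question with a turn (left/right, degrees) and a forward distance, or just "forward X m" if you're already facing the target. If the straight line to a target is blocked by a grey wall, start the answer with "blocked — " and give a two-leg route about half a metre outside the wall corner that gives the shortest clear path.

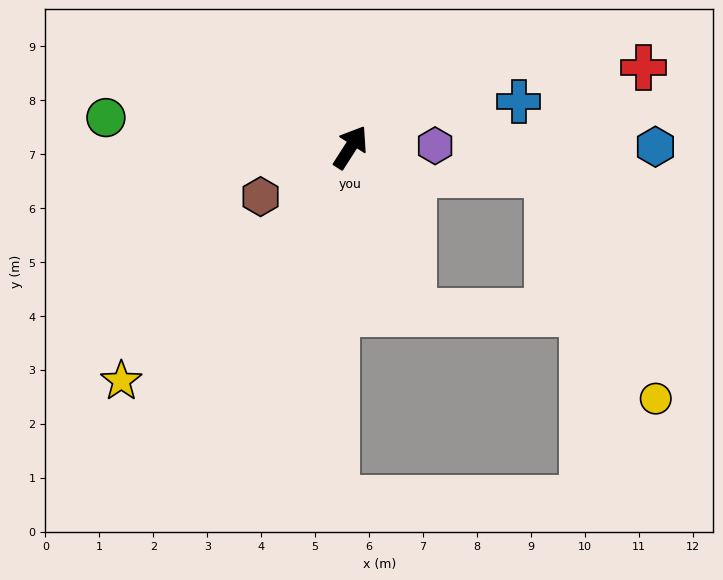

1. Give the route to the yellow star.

turn left 168°, forward 6.1 m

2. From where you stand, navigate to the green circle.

turn left 116°, forward 4.6 m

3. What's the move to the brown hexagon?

turn left 151°, forward 1.9 m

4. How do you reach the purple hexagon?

turn right 56°, forward 1.6 m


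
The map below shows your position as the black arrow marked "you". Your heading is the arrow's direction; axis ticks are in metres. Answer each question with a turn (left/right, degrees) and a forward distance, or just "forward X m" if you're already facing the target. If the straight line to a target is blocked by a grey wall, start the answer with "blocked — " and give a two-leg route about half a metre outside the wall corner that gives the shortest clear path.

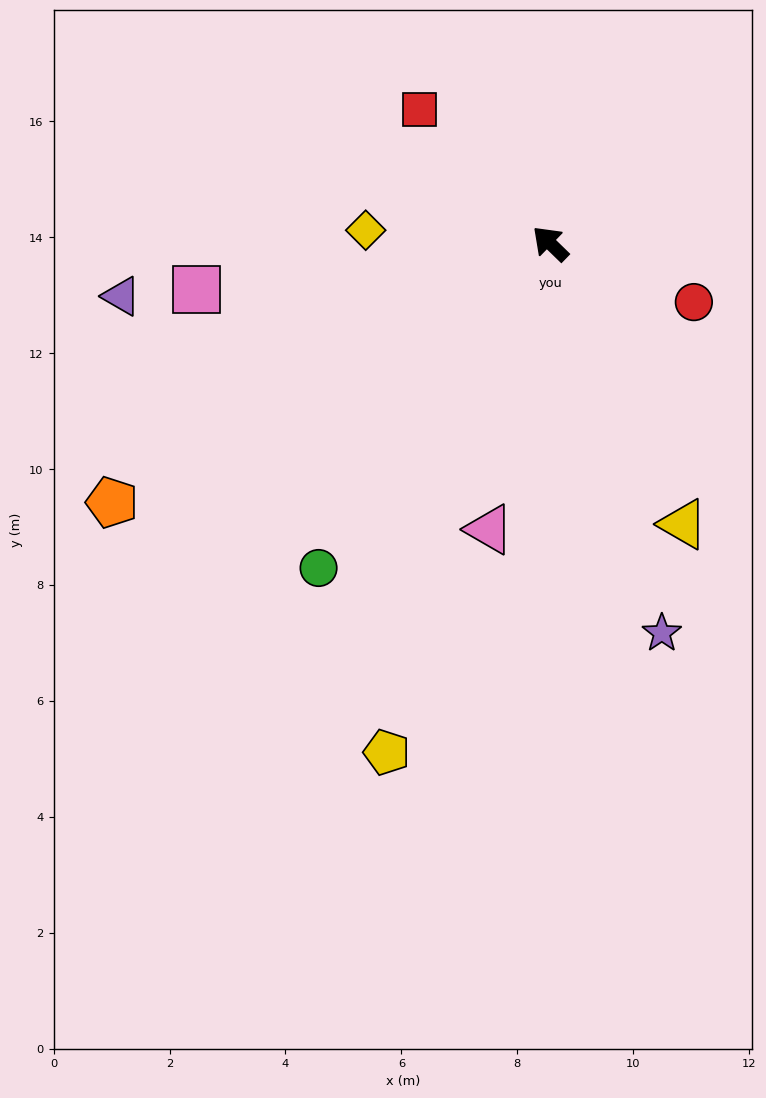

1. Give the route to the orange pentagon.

turn left 75°, forward 8.8 m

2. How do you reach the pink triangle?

turn left 122°, forward 5.0 m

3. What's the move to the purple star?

turn left 150°, forward 7.0 m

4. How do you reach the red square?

forward 3.2 m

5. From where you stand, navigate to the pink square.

turn left 52°, forward 6.2 m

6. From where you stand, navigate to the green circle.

turn left 99°, forward 6.9 m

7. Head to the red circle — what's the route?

turn right 158°, forward 2.7 m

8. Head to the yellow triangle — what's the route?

turn left 159°, forward 5.4 m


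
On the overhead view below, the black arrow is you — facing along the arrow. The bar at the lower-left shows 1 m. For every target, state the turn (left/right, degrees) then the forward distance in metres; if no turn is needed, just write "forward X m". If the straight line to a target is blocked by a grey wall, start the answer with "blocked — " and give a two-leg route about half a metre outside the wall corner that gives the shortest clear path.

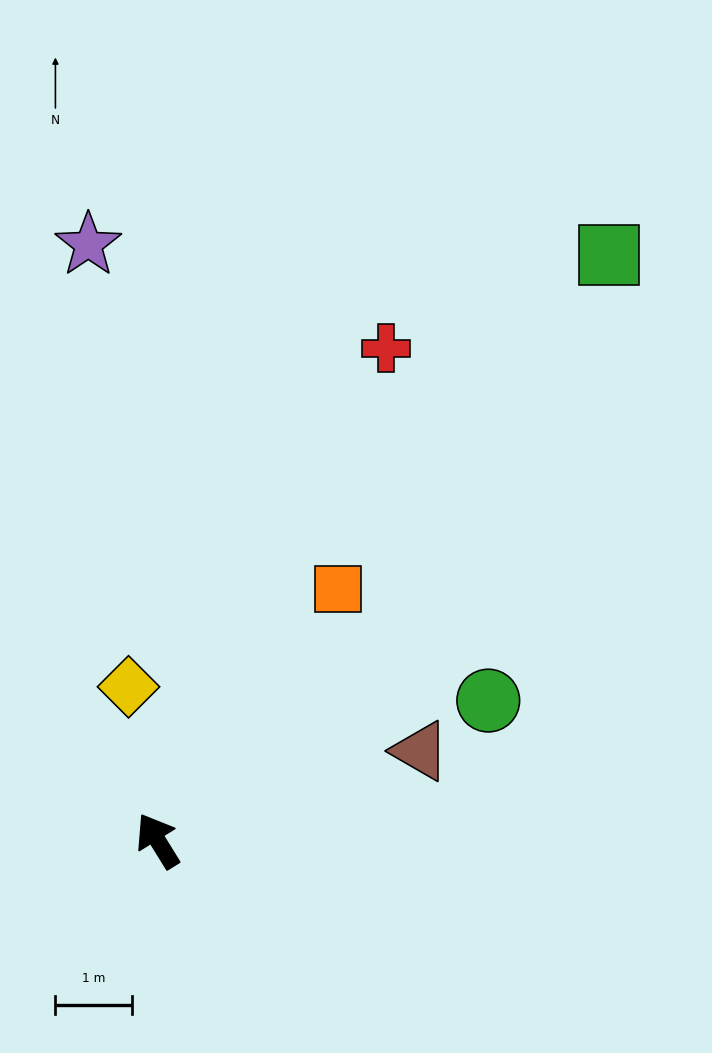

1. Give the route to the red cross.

turn right 57°, forward 7.1 m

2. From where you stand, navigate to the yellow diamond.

turn right 21°, forward 2.1 m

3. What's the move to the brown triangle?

turn right 103°, forward 3.6 m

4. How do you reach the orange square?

turn right 67°, forward 4.1 m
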